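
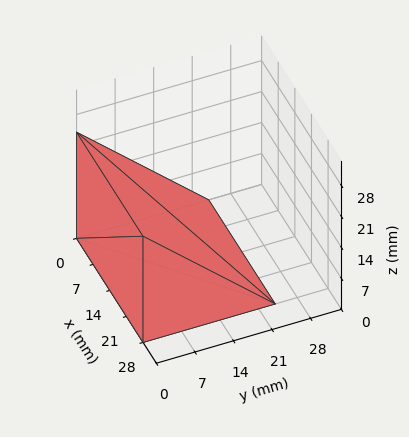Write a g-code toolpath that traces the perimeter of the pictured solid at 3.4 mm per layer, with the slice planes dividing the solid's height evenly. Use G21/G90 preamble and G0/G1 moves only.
Reading the render: the shape is a wedge (ramp): 28 × 24 mm base, rising to 24 mm along the y=0 edge and sloping linearly to z=0 at y=24 (dimensions read to the nearest mm from the axis ticks). For the g-code, the solid's height is divided into equal slices at the stated Δz and each level perimeter traced with G1 moves after a G0 lift.

; perimeter-only toolpath
G21 ; units = mm
G90 ; absolute positioning
G28 ; home
; layer 1
G0 Z3.4
G0 X0.0 Y0.0
G1 X28.0 Y0.0
G1 X28.0 Y20.6
G1 X0.0 Y20.6
G1 X0.0 Y0.0
; layer 2
G0 Z6.9
G0 X0.0 Y0.0
G1 X28.0 Y0.0
G1 X28.0 Y17.1
G1 X0.0 Y17.1
G1 X0.0 Y0.0
; layer 3
G0 Z10.3
G0 X0.0 Y0.0
G1 X28.0 Y0.0
G1 X28.0 Y13.7
G1 X0.0 Y13.7
G1 X0.0 Y0.0
; layer 4
G0 Z13.7
G0 X0.0 Y0.0
G1 X28.0 Y0.0
G1 X28.0 Y10.3
G1 X0.0 Y10.3
G1 X0.0 Y0.0
; layer 5
G0 Z17.1
G0 X0.0 Y0.0
G1 X28.0 Y0.0
G1 X28.0 Y6.9
G1 X0.0 Y6.9
G1 X0.0 Y0.0
; layer 6
G0 Z20.6
G0 X0.0 Y0.0
G1 X28.0 Y0.0
G1 X28.0 Y3.4
G1 X0.0 Y3.4
G1 X0.0 Y0.0
M2 ; end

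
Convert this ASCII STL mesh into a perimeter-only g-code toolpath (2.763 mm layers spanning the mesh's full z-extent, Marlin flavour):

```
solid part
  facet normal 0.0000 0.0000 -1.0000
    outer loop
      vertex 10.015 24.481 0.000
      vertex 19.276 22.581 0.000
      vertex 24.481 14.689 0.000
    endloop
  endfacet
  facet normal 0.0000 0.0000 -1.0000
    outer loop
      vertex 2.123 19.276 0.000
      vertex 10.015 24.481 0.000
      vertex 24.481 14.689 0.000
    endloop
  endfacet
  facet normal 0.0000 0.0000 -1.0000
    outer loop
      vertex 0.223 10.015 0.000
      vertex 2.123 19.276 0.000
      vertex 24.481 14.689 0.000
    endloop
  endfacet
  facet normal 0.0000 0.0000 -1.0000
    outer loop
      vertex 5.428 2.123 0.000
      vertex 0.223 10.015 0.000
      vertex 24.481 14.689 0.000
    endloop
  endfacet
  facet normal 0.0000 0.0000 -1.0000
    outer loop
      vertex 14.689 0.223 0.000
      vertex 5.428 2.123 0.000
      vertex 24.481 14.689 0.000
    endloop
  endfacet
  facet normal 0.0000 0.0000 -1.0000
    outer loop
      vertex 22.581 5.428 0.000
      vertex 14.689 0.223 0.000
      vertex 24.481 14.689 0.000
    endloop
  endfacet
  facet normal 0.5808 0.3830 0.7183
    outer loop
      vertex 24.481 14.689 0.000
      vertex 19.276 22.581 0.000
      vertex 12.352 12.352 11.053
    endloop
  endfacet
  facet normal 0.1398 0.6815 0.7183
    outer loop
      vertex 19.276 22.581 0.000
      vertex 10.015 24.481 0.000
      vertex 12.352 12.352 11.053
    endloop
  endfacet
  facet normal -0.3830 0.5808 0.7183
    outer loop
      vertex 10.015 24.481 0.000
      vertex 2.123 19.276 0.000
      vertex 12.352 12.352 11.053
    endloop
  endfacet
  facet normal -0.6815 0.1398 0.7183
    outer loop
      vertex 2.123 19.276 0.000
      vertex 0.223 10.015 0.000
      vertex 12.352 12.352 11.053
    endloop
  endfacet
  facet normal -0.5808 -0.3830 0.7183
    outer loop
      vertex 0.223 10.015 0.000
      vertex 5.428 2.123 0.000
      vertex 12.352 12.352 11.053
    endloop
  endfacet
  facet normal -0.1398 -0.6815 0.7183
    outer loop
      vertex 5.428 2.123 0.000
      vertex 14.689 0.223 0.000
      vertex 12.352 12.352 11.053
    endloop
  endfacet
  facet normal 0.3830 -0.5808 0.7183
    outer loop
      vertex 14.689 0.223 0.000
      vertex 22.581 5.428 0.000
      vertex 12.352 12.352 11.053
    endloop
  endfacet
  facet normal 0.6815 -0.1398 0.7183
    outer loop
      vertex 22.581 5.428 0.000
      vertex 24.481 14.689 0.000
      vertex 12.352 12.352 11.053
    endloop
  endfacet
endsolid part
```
; perimeter-only toolpath
G21 ; units = mm
G90 ; absolute positioning
G28 ; home
; layer 1
G0 Z2.763
G0 X21.449 Y14.105
G1 X17.545 Y20.024
G1 X10.599 Y21.449
G1 X4.680 Y17.545
G1 X3.255 Y10.599
G1 X7.159 Y4.680
G1 X14.105 Y3.255
G1 X20.024 Y7.159
G1 X21.449 Y14.105
; layer 2
G0 Z5.527
G0 X18.416 Y13.521
G1 X15.814 Y17.466
G1 X11.184 Y18.416
G1 X7.238 Y15.814
G1 X6.288 Y11.184
G1 X8.890 Y7.238
G1 X13.521 Y6.288
G1 X17.466 Y8.890
G1 X18.416 Y13.521
; layer 3
G0 Z8.290
G0 X15.384 Y12.936
G1 X14.083 Y14.909
G1 X11.768 Y15.384
G1 X9.795 Y14.083
G1 X9.320 Y11.768
G1 X10.621 Y9.795
G1 X12.936 Y9.320
G1 X14.909 Y10.621
G1 X15.384 Y12.936
M2 ; end

The solid is a regular 8-sided pyramid, base circumscribed radius ≈ 12.4 mm, apex at z ≈ 11.1 mm. Slicing at Δz = 2.763 mm — 4 equal slices spanning the solid's height, so layer i sits at z = i·h/4 — gives 3 non-empty perimeters. Each is a 8-segment closed polygon; G0 lifts to the layer z and rapids to the start vertex, then G1 traces the edges. The cross-section shrinks linearly with z (the slice at the apex is degenerate and omitted).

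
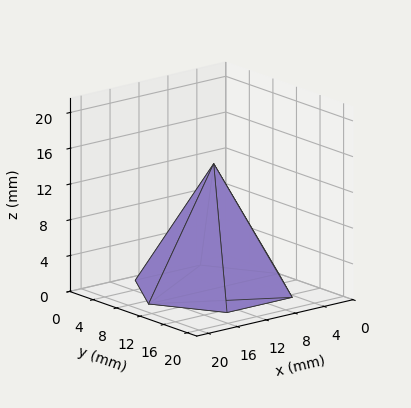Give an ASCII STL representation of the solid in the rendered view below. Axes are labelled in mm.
Reading the render: the shape is a regular 6-sided pyramid, base circumscribed radius ≈ 9 mm, apex at z ≈ 14 mm (dimensions read to the nearest mm from the axis ticks). For the STL, each face is triangulated and given an outward normal.

solid part
  facet normal 0.0000 0.0000 -1.0000
    outer loop
      vertex 4.50 16.79 0.00
      vertex 13.50 16.79 0.00
      vertex 18.00 9.00 0.00
    endloop
  endfacet
  facet normal 0.0000 0.0000 -1.0000
    outer loop
      vertex 0.00 9.00 0.00
      vertex 4.50 16.79 0.00
      vertex 18.00 9.00 0.00
    endloop
  endfacet
  facet normal 0.0000 0.0000 -1.0000
    outer loop
      vertex 4.50 1.21 0.00
      vertex 0.00 9.00 0.00
      vertex 18.00 9.00 0.00
    endloop
  endfacet
  facet normal 0.0000 0.0000 -1.0000
    outer loop
      vertex 13.50 1.21 0.00
      vertex 4.50 1.21 0.00
      vertex 18.00 9.00 0.00
    endloop
  endfacet
  facet normal 0.7566 0.4371 0.4864
    outer loop
      vertex 18.00 9.00 0.00
      vertex 13.50 16.79 0.00
      vertex 9.00 9.00 14.00
    endloop
  endfacet
  facet normal 0.0000 0.8738 0.4862
    outer loop
      vertex 13.50 16.79 0.00
      vertex 4.50 16.79 0.00
      vertex 9.00 9.00 14.00
    endloop
  endfacet
  facet normal -0.7566 0.4371 0.4864
    outer loop
      vertex 4.50 16.79 0.00
      vertex 0.00 9.00 0.00
      vertex 9.00 9.00 14.00
    endloop
  endfacet
  facet normal -0.7566 -0.4371 0.4864
    outer loop
      vertex 0.00 9.00 0.00
      vertex 4.50 1.21 0.00
      vertex 9.00 9.00 14.00
    endloop
  endfacet
  facet normal 0.0000 -0.8738 0.4862
    outer loop
      vertex 4.50 1.21 0.00
      vertex 13.50 1.21 0.00
      vertex 9.00 9.00 14.00
    endloop
  endfacet
  facet normal 0.7566 -0.4371 0.4864
    outer loop
      vertex 13.50 1.21 0.00
      vertex 18.00 9.00 0.00
      vertex 9.00 9.00 14.00
    endloop
  endfacet
endsolid part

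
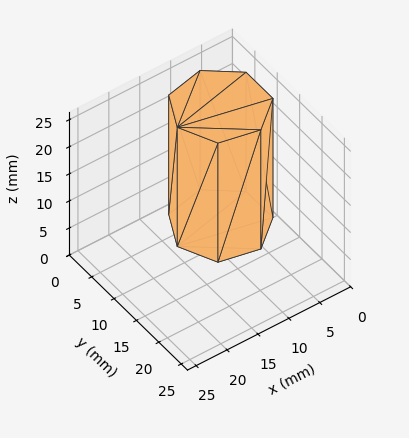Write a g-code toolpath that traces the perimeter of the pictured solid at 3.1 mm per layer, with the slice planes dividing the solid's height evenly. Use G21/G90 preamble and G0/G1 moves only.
Reading the render: the shape is a regular 7-sided prism (a cylinder approximated with 7 flat sides), circumscribed radius ≈ 7 mm, height ≈ 22 mm (dimensions read to the nearest mm from the axis ticks). For the g-code, the solid's height is divided into equal slices at the stated Δz and each level perimeter traced with G1 moves after a G0 lift.

; perimeter-only toolpath
G21 ; units = mm
G90 ; absolute positioning
G28 ; home
; layer 1
G0 Z3.1
G0 X14.0 Y7.0
G1 X11.4 Y12.5
G1 X5.4 Y13.8
G1 X0.7 Y10.0
G1 X0.7 Y4.0
G1 X5.4 Y0.2
G1 X11.4 Y1.5
G1 X14.0 Y7.0
; layer 2
G0 Z6.3
G0 X14.0 Y7.0
G1 X11.4 Y12.5
G1 X5.4 Y13.8
G1 X0.7 Y10.0
G1 X0.7 Y4.0
G1 X5.4 Y0.2
G1 X11.4 Y1.5
G1 X14.0 Y7.0
; layer 3
G0 Z9.4
G0 X14.0 Y7.0
G1 X11.4 Y12.5
G1 X5.4 Y13.8
G1 X0.7 Y10.0
G1 X0.7 Y4.0
G1 X5.4 Y0.2
G1 X11.4 Y1.5
G1 X14.0 Y7.0
; layer 4
G0 Z12.6
G0 X14.0 Y7.0
G1 X11.4 Y12.5
G1 X5.4 Y13.8
G1 X0.7 Y10.0
G1 X0.7 Y4.0
G1 X5.4 Y0.2
G1 X11.4 Y1.5
G1 X14.0 Y7.0
; layer 5
G0 Z15.7
G0 X14.0 Y7.0
G1 X11.4 Y12.5
G1 X5.4 Y13.8
G1 X0.7 Y10.0
G1 X0.7 Y4.0
G1 X5.4 Y0.2
G1 X11.4 Y1.5
G1 X14.0 Y7.0
; layer 6
G0 Z18.9
G0 X14.0 Y7.0
G1 X11.4 Y12.5
G1 X5.4 Y13.8
G1 X0.7 Y10.0
G1 X0.7 Y4.0
G1 X5.4 Y0.2
G1 X11.4 Y1.5
G1 X14.0 Y7.0
; layer 7
G0 Z22.0
G0 X14.0 Y7.0
G1 X11.4 Y12.5
G1 X5.4 Y13.8
G1 X0.7 Y10.0
G1 X0.7 Y4.0
G1 X5.4 Y0.2
G1 X11.4 Y1.5
G1 X14.0 Y7.0
M2 ; end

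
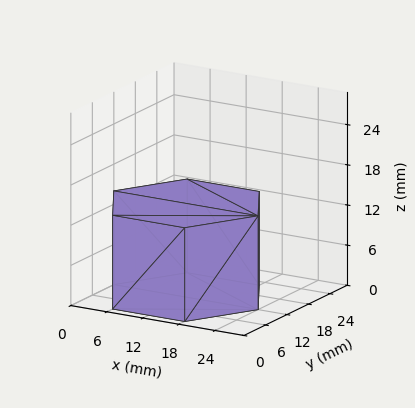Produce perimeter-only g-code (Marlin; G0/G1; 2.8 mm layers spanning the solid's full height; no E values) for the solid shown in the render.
Reading the render: the shape is a regular 6-sided prism (a cylinder approximated with 6 flat sides), circumscribed radius ≈ 12 mm, height ≈ 14 mm (dimensions read to the nearest mm from the axis ticks). For the g-code, the solid's height is divided into equal slices at the stated Δz and each level perimeter traced with G1 moves after a G0 lift.

; perimeter-only toolpath
G21 ; units = mm
G90 ; absolute positioning
G28 ; home
; layer 1
G0 Z2.8
G0 X24.0 Y12.0
G1 X18.0 Y22.4
G1 X6.0 Y22.4
G1 X0.0 Y12.0
G1 X6.0 Y1.6
G1 X18.0 Y1.6
G1 X24.0 Y12.0
; layer 2
G0 Z5.6
G0 X24.0 Y12.0
G1 X18.0 Y22.4
G1 X6.0 Y22.4
G1 X0.0 Y12.0
G1 X6.0 Y1.6
G1 X18.0 Y1.6
G1 X24.0 Y12.0
; layer 3
G0 Z8.4
G0 X24.0 Y12.0
G1 X18.0 Y22.4
G1 X6.0 Y22.4
G1 X0.0 Y12.0
G1 X6.0 Y1.6
G1 X18.0 Y1.6
G1 X24.0 Y12.0
; layer 4
G0 Z11.2
G0 X24.0 Y12.0
G1 X18.0 Y22.4
G1 X6.0 Y22.4
G1 X0.0 Y12.0
G1 X6.0 Y1.6
G1 X18.0 Y1.6
G1 X24.0 Y12.0
; layer 5
G0 Z14.0
G0 X24.0 Y12.0
G1 X18.0 Y22.4
G1 X6.0 Y22.4
G1 X0.0 Y12.0
G1 X6.0 Y1.6
G1 X18.0 Y1.6
G1 X24.0 Y12.0
M2 ; end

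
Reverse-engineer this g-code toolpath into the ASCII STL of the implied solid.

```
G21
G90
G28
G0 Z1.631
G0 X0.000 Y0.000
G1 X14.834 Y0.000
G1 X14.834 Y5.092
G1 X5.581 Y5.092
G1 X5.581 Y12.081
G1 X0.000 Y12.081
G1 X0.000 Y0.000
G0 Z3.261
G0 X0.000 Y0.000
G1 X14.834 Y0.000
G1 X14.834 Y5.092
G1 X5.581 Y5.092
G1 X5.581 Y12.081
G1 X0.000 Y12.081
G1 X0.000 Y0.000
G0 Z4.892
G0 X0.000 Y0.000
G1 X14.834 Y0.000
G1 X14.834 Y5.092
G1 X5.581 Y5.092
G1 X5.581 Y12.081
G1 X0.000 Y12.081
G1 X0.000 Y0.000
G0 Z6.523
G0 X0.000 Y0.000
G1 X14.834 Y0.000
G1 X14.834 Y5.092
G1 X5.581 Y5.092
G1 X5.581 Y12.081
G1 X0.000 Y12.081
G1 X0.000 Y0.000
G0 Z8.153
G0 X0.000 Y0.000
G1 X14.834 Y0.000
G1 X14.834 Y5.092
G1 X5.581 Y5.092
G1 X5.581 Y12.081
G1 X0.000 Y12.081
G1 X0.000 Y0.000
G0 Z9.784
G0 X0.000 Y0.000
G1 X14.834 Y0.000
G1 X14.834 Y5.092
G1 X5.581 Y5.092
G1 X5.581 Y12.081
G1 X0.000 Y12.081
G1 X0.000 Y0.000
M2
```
solid part
  facet normal 0.0000 0.0000 -1.0000
    outer loop
      vertex 14.834 5.092 0.000
      vertex 14.834 0.000 0.000
      vertex 0.000 0.000 0.000
    endloop
  endfacet
  facet normal 0.0000 0.0000 -1.0000
    outer loop
      vertex 5.581 5.092 0.000
      vertex 14.834 5.092 0.000
      vertex 0.000 0.000 0.000
    endloop
  endfacet
  facet normal 0.0000 0.0000 -1.0000
    outer loop
      vertex 5.581 12.081 0.000
      vertex 5.581 5.092 0.000
      vertex 0.000 0.000 0.000
    endloop
  endfacet
  facet normal 0.0000 0.0000 -1.0000
    outer loop
      vertex 0.000 12.081 0.000
      vertex 5.581 12.081 0.000
      vertex 0.000 0.000 0.000
    endloop
  endfacet
  facet normal 0.0000 0.0000 1.0000
    outer loop
      vertex 0.000 0.000 9.784
      vertex 14.834 0.000 9.784
      vertex 14.834 5.092 9.784
    endloop
  endfacet
  facet normal 0.0000 0.0000 1.0000
    outer loop
      vertex 0.000 0.000 9.784
      vertex 14.834 5.092 9.784
      vertex 5.581 5.092 9.784
    endloop
  endfacet
  facet normal 0.0000 0.0000 1.0000
    outer loop
      vertex 0.000 0.000 9.784
      vertex 5.581 5.092 9.784
      vertex 5.581 12.081 9.784
    endloop
  endfacet
  facet normal 0.0000 0.0000 1.0000
    outer loop
      vertex 0.000 0.000 9.784
      vertex 5.581 12.081 9.784
      vertex 0.000 12.081 9.784
    endloop
  endfacet
  facet normal 0.0000 -1.0000 0.0000
    outer loop
      vertex 0.000 0.000 0.000
      vertex 14.834 0.000 0.000
      vertex 14.834 0.000 9.784
    endloop
  endfacet
  facet normal 0.0000 -1.0000 0.0000
    outer loop
      vertex 0.000 0.000 0.000
      vertex 14.834 0.000 9.784
      vertex 0.000 0.000 9.784
    endloop
  endfacet
  facet normal 1.0000 0.0000 0.0000
    outer loop
      vertex 14.834 0.000 0.000
      vertex 14.834 5.092 0.000
      vertex 14.834 5.092 9.784
    endloop
  endfacet
  facet normal 1.0000 0.0000 0.0000
    outer loop
      vertex 14.834 0.000 0.000
      vertex 14.834 5.092 9.784
      vertex 14.834 0.000 9.784
    endloop
  endfacet
  facet normal 0.0000 1.0000 0.0000
    outer loop
      vertex 14.834 5.092 0.000
      vertex 5.581 5.092 0.000
      vertex 5.581 5.092 9.784
    endloop
  endfacet
  facet normal 0.0000 1.0000 0.0000
    outer loop
      vertex 14.834 5.092 0.000
      vertex 5.581 5.092 9.784
      vertex 14.834 5.092 9.784
    endloop
  endfacet
  facet normal 1.0000 0.0000 0.0000
    outer loop
      vertex 5.581 5.092 0.000
      vertex 5.581 12.081 0.000
      vertex 5.581 12.081 9.784
    endloop
  endfacet
  facet normal 1.0000 0.0000 0.0000
    outer loop
      vertex 5.581 5.092 0.000
      vertex 5.581 12.081 9.784
      vertex 5.581 5.092 9.784
    endloop
  endfacet
  facet normal 0.0000 1.0000 0.0000
    outer loop
      vertex 5.581 12.081 0.000
      vertex 0.000 12.081 0.000
      vertex 0.000 12.081 9.784
    endloop
  endfacet
  facet normal 0.0000 1.0000 0.0000
    outer loop
      vertex 5.581 12.081 0.000
      vertex 0.000 12.081 9.784
      vertex 5.581 12.081 9.784
    endloop
  endfacet
  facet normal -1.0000 0.0000 0.0000
    outer loop
      vertex 0.000 12.081 0.000
      vertex 0.000 0.000 0.000
      vertex 0.000 0.000 9.784
    endloop
  endfacet
  facet normal -1.0000 0.0000 0.0000
    outer loop
      vertex 0.000 12.081 0.000
      vertex 0.000 0.000 9.784
      vertex 0.000 12.081 9.784
    endloop
  endfacet
endsolid part

The G0 Z moves step by Δz≈1.631 mm. Every layer's G1 loop is the same polygon, so the solid is a straight extrusion of it from z=0 to z≈9.78. Closing with flat bottom and top caps and triangulating gives 20 facets — an L-shaped prism: outer 14.8 × 12.1 mm, arm thicknesses ≈ 5.09 mm (horizontal) and 5.58 mm (vertical), extruded 9.78 mm in z.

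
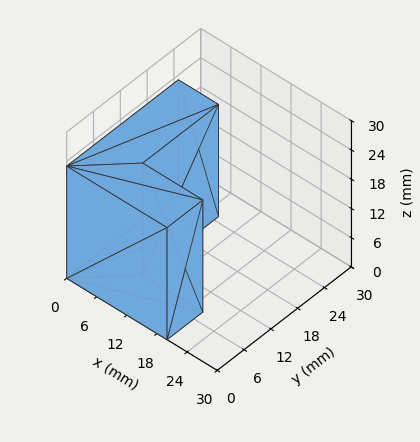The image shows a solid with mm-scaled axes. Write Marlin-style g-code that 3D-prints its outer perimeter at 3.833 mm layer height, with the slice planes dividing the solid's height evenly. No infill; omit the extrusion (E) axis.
Reading the render: the shape is an L-shaped prism: outer 20 × 25 mm, arm thicknesses ≈ 8 mm (horizontal) and 8 mm (vertical), extruded 23 mm in z (dimensions read to the nearest mm from the axis ticks). For the g-code, the solid's height is divided into equal slices at the stated Δz and each level perimeter traced with G1 moves after a G0 lift.

; perimeter-only toolpath
G21 ; units = mm
G90 ; absolute positioning
G28 ; home
; layer 1
G0 Z3.833
G0 X0.000 Y0.000
G1 X20.000 Y0.000
G1 X20.000 Y8.000
G1 X8.000 Y8.000
G1 X8.000 Y25.000
G1 X0.000 Y25.000
G1 X0.000 Y0.000
; layer 2
G0 Z7.667
G0 X0.000 Y0.000
G1 X20.000 Y0.000
G1 X20.000 Y8.000
G1 X8.000 Y8.000
G1 X8.000 Y25.000
G1 X0.000 Y25.000
G1 X0.000 Y0.000
; layer 3
G0 Z11.500
G0 X0.000 Y0.000
G1 X20.000 Y0.000
G1 X20.000 Y8.000
G1 X8.000 Y8.000
G1 X8.000 Y25.000
G1 X0.000 Y25.000
G1 X0.000 Y0.000
; layer 4
G0 Z15.333
G0 X0.000 Y0.000
G1 X20.000 Y0.000
G1 X20.000 Y8.000
G1 X8.000 Y8.000
G1 X8.000 Y25.000
G1 X0.000 Y25.000
G1 X0.000 Y0.000
; layer 5
G0 Z19.167
G0 X0.000 Y0.000
G1 X20.000 Y0.000
G1 X20.000 Y8.000
G1 X8.000 Y8.000
G1 X8.000 Y25.000
G1 X0.000 Y25.000
G1 X0.000 Y0.000
; layer 6
G0 Z23.000
G0 X0.000 Y0.000
G1 X20.000 Y0.000
G1 X20.000 Y8.000
G1 X8.000 Y8.000
G1 X8.000 Y25.000
G1 X0.000 Y25.000
G1 X0.000 Y0.000
M2 ; end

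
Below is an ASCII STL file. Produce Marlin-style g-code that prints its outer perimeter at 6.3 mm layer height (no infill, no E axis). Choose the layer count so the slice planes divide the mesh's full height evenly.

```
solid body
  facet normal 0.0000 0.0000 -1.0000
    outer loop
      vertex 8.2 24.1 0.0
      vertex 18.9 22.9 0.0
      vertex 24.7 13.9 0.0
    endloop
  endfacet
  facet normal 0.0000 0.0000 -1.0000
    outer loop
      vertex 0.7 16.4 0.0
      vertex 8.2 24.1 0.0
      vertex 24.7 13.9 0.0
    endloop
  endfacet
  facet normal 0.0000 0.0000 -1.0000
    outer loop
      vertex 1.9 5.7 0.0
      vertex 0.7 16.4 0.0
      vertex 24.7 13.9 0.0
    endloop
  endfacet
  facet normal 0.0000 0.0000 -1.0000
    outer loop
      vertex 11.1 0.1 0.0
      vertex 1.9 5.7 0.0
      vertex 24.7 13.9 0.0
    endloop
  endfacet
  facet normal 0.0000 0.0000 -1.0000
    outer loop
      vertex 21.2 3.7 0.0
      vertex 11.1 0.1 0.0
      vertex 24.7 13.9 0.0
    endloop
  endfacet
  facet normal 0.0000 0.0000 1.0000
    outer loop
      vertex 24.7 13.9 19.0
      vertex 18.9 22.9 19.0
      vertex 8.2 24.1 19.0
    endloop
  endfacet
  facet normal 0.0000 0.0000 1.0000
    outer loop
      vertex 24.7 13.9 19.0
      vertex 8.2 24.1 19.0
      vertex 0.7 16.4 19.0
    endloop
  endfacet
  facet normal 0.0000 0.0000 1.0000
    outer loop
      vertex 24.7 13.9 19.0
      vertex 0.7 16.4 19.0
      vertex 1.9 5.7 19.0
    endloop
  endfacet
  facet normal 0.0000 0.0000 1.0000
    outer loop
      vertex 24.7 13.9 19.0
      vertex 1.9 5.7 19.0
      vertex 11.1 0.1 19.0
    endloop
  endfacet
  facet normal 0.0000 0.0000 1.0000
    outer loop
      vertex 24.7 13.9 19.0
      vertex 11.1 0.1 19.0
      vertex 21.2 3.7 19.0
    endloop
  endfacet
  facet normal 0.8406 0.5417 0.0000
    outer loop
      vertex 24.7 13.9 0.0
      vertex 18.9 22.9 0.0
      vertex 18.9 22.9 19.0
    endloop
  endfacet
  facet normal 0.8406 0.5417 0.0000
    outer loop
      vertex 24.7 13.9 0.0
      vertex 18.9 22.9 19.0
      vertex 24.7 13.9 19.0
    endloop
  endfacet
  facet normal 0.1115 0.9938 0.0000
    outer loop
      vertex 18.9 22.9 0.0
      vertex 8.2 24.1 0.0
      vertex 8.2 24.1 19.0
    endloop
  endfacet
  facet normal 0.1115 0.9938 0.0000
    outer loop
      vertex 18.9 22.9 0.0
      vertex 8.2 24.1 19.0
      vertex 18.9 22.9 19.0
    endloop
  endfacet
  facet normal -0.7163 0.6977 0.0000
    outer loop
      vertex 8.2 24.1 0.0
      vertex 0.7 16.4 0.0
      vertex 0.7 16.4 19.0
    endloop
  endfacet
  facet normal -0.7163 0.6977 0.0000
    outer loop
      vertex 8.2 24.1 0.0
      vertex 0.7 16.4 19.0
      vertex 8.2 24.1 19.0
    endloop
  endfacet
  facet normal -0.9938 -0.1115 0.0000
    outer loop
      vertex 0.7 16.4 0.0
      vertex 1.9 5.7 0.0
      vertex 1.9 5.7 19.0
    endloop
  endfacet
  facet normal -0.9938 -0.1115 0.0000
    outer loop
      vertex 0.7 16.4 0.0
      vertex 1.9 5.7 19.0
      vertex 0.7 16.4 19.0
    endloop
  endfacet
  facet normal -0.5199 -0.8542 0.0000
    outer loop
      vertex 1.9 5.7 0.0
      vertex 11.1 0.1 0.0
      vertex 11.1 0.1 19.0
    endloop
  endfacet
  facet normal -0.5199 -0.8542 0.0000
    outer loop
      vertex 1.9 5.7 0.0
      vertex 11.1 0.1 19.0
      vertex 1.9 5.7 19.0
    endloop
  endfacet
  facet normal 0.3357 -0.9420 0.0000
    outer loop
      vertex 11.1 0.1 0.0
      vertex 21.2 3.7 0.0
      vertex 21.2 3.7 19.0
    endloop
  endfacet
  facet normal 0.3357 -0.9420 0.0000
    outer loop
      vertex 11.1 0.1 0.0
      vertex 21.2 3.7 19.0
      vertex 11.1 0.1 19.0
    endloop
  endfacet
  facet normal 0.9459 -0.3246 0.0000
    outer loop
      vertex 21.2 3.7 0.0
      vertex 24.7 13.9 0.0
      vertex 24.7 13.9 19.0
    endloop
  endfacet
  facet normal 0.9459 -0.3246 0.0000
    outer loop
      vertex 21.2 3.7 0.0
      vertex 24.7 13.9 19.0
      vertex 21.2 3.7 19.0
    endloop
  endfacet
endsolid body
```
; perimeter-only toolpath
G21 ; units = mm
G90 ; absolute positioning
G28 ; home
; layer 1
G0 Z6.3
G0 X24.7 Y13.9
G1 X18.9 Y22.9
G1 X8.2 Y24.1
G1 X0.7 Y16.4
G1 X1.9 Y5.7
G1 X11.1 Y0.1
G1 X21.2 Y3.7
G1 X24.7 Y13.9
; layer 2
G0 Z12.7
G0 X24.7 Y13.9
G1 X18.9 Y22.9
G1 X8.2 Y24.1
G1 X0.7 Y16.4
G1 X1.9 Y5.7
G1 X11.1 Y0.1
G1 X21.2 Y3.7
G1 X24.7 Y13.9
; layer 3
G0 Z19.0
G0 X24.7 Y13.9
G1 X18.9 Y22.9
G1 X8.2 Y24.1
G1 X0.7 Y16.4
G1 X1.9 Y5.7
G1 X11.1 Y0.1
G1 X21.2 Y3.7
G1 X24.7 Y13.9
M2 ; end

The solid is a regular 7-sided prism (a cylinder approximated with 7 flat sides), circumscribed radius ≈ 12.4 mm, height ≈ 19 mm. Slicing at Δz = 6.3 mm — 3 equal slices spanning the solid's height, so layer i sits at z = i·h/3 — gives 3 non-empty perimeters. Each is a 7-segment closed polygon; G0 lifts to the layer z and rapids to the start vertex, then G1 traces the edges.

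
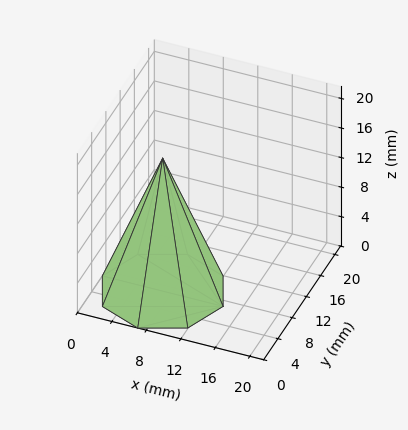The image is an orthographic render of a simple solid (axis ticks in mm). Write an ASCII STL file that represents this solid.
Reading the render: the shape is a regular 8-sided pyramid, base circumscribed radius ≈ 7 mm, apex at z ≈ 18 mm (dimensions read to the nearest mm from the axis ticks). For the STL, each face is triangulated and given an outward normal.

solid part
  facet normal 0.0000 0.0000 -1.0000
    outer loop
      vertex 7.00 14.00 0.00
      vertex 11.95 11.95 0.00
      vertex 14.00 7.00 0.00
    endloop
  endfacet
  facet normal 0.0000 0.0000 -1.0000
    outer loop
      vertex 2.05 11.95 0.00
      vertex 7.00 14.00 0.00
      vertex 14.00 7.00 0.00
    endloop
  endfacet
  facet normal 0.0000 0.0000 -1.0000
    outer loop
      vertex 0.00 7.00 0.00
      vertex 2.05 11.95 0.00
      vertex 14.00 7.00 0.00
    endloop
  endfacet
  facet normal 0.0000 0.0000 -1.0000
    outer loop
      vertex 2.05 2.05 0.00
      vertex 0.00 7.00 0.00
      vertex 14.00 7.00 0.00
    endloop
  endfacet
  facet normal 0.0000 0.0000 -1.0000
    outer loop
      vertex 7.00 0.00 0.00
      vertex 2.05 2.05 0.00
      vertex 14.00 7.00 0.00
    endloop
  endfacet
  facet normal 0.0000 0.0000 -1.0000
    outer loop
      vertex 11.95 2.05 0.00
      vertex 7.00 0.00 0.00
      vertex 14.00 7.00 0.00
    endloop
  endfacet
  facet normal 0.8695 0.3601 0.3381
    outer loop
      vertex 14.00 7.00 0.00
      vertex 11.95 11.95 0.00
      vertex 7.00 7.00 18.00
    endloop
  endfacet
  facet normal 0.3601 0.8695 0.3381
    outer loop
      vertex 11.95 11.95 0.00
      vertex 7.00 14.00 0.00
      vertex 7.00 7.00 18.00
    endloop
  endfacet
  facet normal -0.3601 0.8695 0.3381
    outer loop
      vertex 7.00 14.00 0.00
      vertex 2.05 11.95 0.00
      vertex 7.00 7.00 18.00
    endloop
  endfacet
  facet normal -0.8695 0.3601 0.3381
    outer loop
      vertex 2.05 11.95 0.00
      vertex 0.00 7.00 0.00
      vertex 7.00 7.00 18.00
    endloop
  endfacet
  facet normal -0.8695 -0.3601 0.3381
    outer loop
      vertex 0.00 7.00 0.00
      vertex 2.05 2.05 0.00
      vertex 7.00 7.00 18.00
    endloop
  endfacet
  facet normal -0.3601 -0.8695 0.3381
    outer loop
      vertex 2.05 2.05 0.00
      vertex 7.00 0.00 0.00
      vertex 7.00 7.00 18.00
    endloop
  endfacet
  facet normal 0.3601 -0.8695 0.3381
    outer loop
      vertex 7.00 0.00 0.00
      vertex 11.95 2.05 0.00
      vertex 7.00 7.00 18.00
    endloop
  endfacet
  facet normal 0.8695 -0.3601 0.3381
    outer loop
      vertex 11.95 2.05 0.00
      vertex 14.00 7.00 0.00
      vertex 7.00 7.00 18.00
    endloop
  endfacet
endsolid part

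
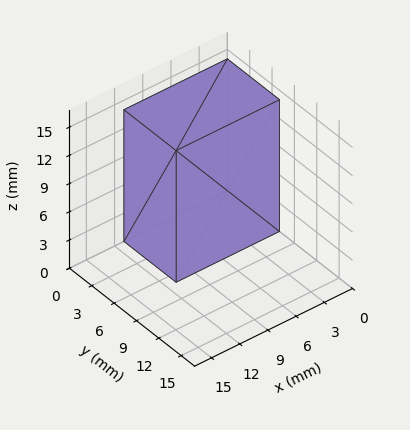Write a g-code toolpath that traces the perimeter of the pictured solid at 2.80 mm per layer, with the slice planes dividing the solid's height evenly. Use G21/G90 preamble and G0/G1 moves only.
Reading the render: the shape is a rectangular box, roughly 11 × 7 mm footprint and 14 mm tall (dimensions read to the nearest mm from the axis ticks). For the g-code, the solid's height is divided into equal slices at the stated Δz and each level perimeter traced with G1 moves after a G0 lift.

; perimeter-only toolpath
G21 ; units = mm
G90 ; absolute positioning
G28 ; home
; layer 1
G0 Z2.80
G0 X0.00 Y0.00
G1 X11.00 Y0.00
G1 X11.00 Y7.00
G1 X0.00 Y7.00
G1 X0.00 Y0.00
; layer 2
G0 Z5.60
G0 X0.00 Y0.00
G1 X11.00 Y0.00
G1 X11.00 Y7.00
G1 X0.00 Y7.00
G1 X0.00 Y0.00
; layer 3
G0 Z8.40
G0 X0.00 Y0.00
G1 X11.00 Y0.00
G1 X11.00 Y7.00
G1 X0.00 Y7.00
G1 X0.00 Y0.00
; layer 4
G0 Z11.20
G0 X0.00 Y0.00
G1 X11.00 Y0.00
G1 X11.00 Y7.00
G1 X0.00 Y7.00
G1 X0.00 Y0.00
; layer 5
G0 Z14.00
G0 X0.00 Y0.00
G1 X11.00 Y0.00
G1 X11.00 Y7.00
G1 X0.00 Y7.00
G1 X0.00 Y0.00
M2 ; end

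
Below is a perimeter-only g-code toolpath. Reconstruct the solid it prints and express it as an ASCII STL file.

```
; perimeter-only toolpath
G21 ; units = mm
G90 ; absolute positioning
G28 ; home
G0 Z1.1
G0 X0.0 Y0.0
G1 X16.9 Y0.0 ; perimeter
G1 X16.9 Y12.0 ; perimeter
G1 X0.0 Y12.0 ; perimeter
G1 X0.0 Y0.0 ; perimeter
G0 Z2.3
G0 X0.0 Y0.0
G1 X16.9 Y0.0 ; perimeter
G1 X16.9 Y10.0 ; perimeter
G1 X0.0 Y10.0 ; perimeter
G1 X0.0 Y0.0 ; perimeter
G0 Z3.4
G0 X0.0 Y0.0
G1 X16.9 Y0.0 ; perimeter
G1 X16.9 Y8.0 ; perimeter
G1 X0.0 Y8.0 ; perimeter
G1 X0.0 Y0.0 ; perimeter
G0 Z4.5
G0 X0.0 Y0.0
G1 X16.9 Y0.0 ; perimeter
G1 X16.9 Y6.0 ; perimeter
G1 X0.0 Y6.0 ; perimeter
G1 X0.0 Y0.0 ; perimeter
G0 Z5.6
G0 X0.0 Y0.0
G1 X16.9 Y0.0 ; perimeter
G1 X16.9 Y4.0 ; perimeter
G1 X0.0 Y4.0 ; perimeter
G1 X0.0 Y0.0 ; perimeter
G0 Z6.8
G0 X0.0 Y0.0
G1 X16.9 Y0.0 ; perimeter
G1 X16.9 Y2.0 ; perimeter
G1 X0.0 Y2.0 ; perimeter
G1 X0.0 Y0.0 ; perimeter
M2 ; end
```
solid part
  facet normal 0.0000 0.0000 -1.0000
    outer loop
      vertex 16.9 14.0 0.0
      vertex 16.9 0.0 0.0
      vertex 0.0 0.0 0.0
    endloop
  endfacet
  facet normal 0.0000 0.0000 -1.0000
    outer loop
      vertex 0.0 14.0 0.0
      vertex 16.9 14.0 0.0
      vertex 0.0 0.0 0.0
    endloop
  endfacet
  facet normal 0.0000 -1.0000 0.0000
    outer loop
      vertex 0.0 0.0 0.0
      vertex 16.9 0.0 0.0
      vertex 16.9 0.0 7.9
    endloop
  endfacet
  facet normal 0.0000 -1.0000 0.0000
    outer loop
      vertex 0.0 0.0 0.0
      vertex 16.9 0.0 7.9
      vertex 0.0 0.0 7.9
    endloop
  endfacet
  facet normal 0.0000 0.4914 0.8709
    outer loop
      vertex 0.0 0.0 7.9
      vertex 16.9 0.0 7.9
      vertex 16.9 14.0 0.0
    endloop
  endfacet
  facet normal 0.0000 0.4914 0.8709
    outer loop
      vertex 0.0 0.0 7.9
      vertex 16.9 14.0 0.0
      vertex 0.0 14.0 0.0
    endloop
  endfacet
  facet normal -1.0000 0.0000 0.0000
    outer loop
      vertex 0.0 0.0 7.9
      vertex 0.0 14.0 0.0
      vertex 0.0 0.0 0.0
    endloop
  endfacet
  facet normal 1.0000 0.0000 0.0000
    outer loop
      vertex 16.9 0.0 0.0
      vertex 16.9 14.0 0.0
      vertex 16.9 0.0 7.9
    endloop
  endfacet
endsolid part

The G0 Z moves step by Δz≈1.1 mm. The G1 loops shrink linearly with z, so the solid tapers from its base footprint up to z≈7.9. Closing with a flat bottom cap and the tapered top and triangulating gives 8 facets — a wedge (ramp): 16.9 × 14 mm base, rising to 7.9 mm along the y=0 edge and sloping linearly to z=0 at y=14.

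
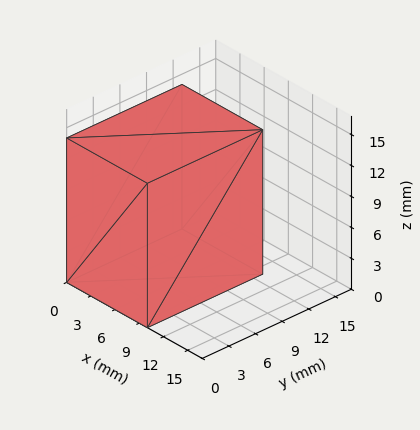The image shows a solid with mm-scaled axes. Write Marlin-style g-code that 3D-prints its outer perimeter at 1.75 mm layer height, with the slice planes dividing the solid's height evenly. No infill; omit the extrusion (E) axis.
Reading the render: the shape is a rectangular box, roughly 10 × 13 mm footprint and 14 mm tall (dimensions read to the nearest mm from the axis ticks). For the g-code, the solid's height is divided into equal slices at the stated Δz and each level perimeter traced with G1 moves after a G0 lift.

; perimeter-only toolpath
G21 ; units = mm
G90 ; absolute positioning
G28 ; home
; layer 1
G0 Z1.75
G0 X0.00 Y0.00
G1 X10.00 Y0.00
G1 X10.00 Y13.00
G1 X0.00 Y13.00
G1 X0.00 Y0.00
; layer 2
G0 Z3.50
G0 X0.00 Y0.00
G1 X10.00 Y0.00
G1 X10.00 Y13.00
G1 X0.00 Y13.00
G1 X0.00 Y0.00
; layer 3
G0 Z5.25
G0 X0.00 Y0.00
G1 X10.00 Y0.00
G1 X10.00 Y13.00
G1 X0.00 Y13.00
G1 X0.00 Y0.00
; layer 4
G0 Z7.00
G0 X0.00 Y0.00
G1 X10.00 Y0.00
G1 X10.00 Y13.00
G1 X0.00 Y13.00
G1 X0.00 Y0.00
; layer 5
G0 Z8.75
G0 X0.00 Y0.00
G1 X10.00 Y0.00
G1 X10.00 Y13.00
G1 X0.00 Y13.00
G1 X0.00 Y0.00
; layer 6
G0 Z10.50
G0 X0.00 Y0.00
G1 X10.00 Y0.00
G1 X10.00 Y13.00
G1 X0.00 Y13.00
G1 X0.00 Y0.00
; layer 7
G0 Z12.25
G0 X0.00 Y0.00
G1 X10.00 Y0.00
G1 X10.00 Y13.00
G1 X0.00 Y13.00
G1 X0.00 Y0.00
; layer 8
G0 Z14.00
G0 X0.00 Y0.00
G1 X10.00 Y0.00
G1 X10.00 Y13.00
G1 X0.00 Y13.00
G1 X0.00 Y0.00
M2 ; end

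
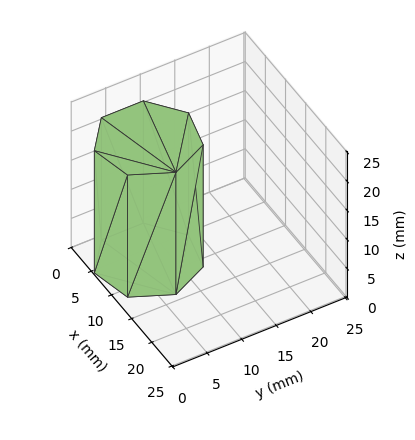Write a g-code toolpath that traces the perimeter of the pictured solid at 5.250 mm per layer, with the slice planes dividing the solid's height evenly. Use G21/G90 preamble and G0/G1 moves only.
Reading the render: the shape is a regular 7-sided prism (a cylinder approximated with 7 flat sides), circumscribed radius ≈ 7 mm, height ≈ 21 mm (dimensions read to the nearest mm from the axis ticks). For the g-code, the solid's height is divided into equal slices at the stated Δz and each level perimeter traced with G1 moves after a G0 lift.

; perimeter-only toolpath
G21 ; units = mm
G90 ; absolute positioning
G28 ; home
; layer 1
G0 Z5.250
G0 X14.000 Y7.000
G1 X11.364 Y12.473
G1 X5.442 Y13.824
G1 X0.693 Y10.037
G1 X0.693 Y3.963
G1 X5.442 Y0.176
G1 X11.364 Y1.527
G1 X14.000 Y7.000
; layer 2
G0 Z10.500
G0 X14.000 Y7.000
G1 X11.364 Y12.473
G1 X5.442 Y13.824
G1 X0.693 Y10.037
G1 X0.693 Y3.963
G1 X5.442 Y0.176
G1 X11.364 Y1.527
G1 X14.000 Y7.000
; layer 3
G0 Z15.750
G0 X14.000 Y7.000
G1 X11.364 Y12.473
G1 X5.442 Y13.824
G1 X0.693 Y10.037
G1 X0.693 Y3.963
G1 X5.442 Y0.176
G1 X11.364 Y1.527
G1 X14.000 Y7.000
; layer 4
G0 Z21.000
G0 X14.000 Y7.000
G1 X11.364 Y12.473
G1 X5.442 Y13.824
G1 X0.693 Y10.037
G1 X0.693 Y3.963
G1 X5.442 Y0.176
G1 X11.364 Y1.527
G1 X14.000 Y7.000
M2 ; end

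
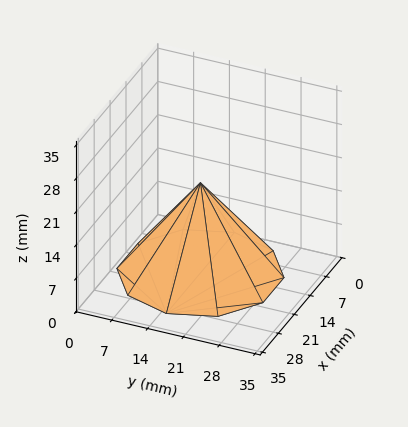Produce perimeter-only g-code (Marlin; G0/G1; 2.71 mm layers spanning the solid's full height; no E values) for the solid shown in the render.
Reading the render: the shape is a regular 10-sided pyramid, base circumscribed radius ≈ 15 mm, apex at z ≈ 19 mm (dimensions read to the nearest mm from the axis ticks). For the g-code, the solid's height is divided into equal slices at the stated Δz and each level perimeter traced with G1 moves after a G0 lift.

; perimeter-only toolpath
G21 ; units = mm
G90 ; absolute positioning
G28 ; home
; layer 1
G0 Z2.71
G0 X27.86 Y15.00
G1 X25.41 Y22.56
G1 X18.98 Y27.23
G1 X11.02 Y27.23
G1 X4.59 Y22.56
G1 X2.14 Y15.00
G1 X4.59 Y7.44
G1 X11.02 Y2.77
G1 X18.98 Y2.77
G1 X25.41 Y7.44
G1 X27.86 Y15.00
; layer 2
G0 Z5.43
G0 X25.71 Y15.00
G1 X23.67 Y21.30
G1 X18.31 Y25.19
G1 X11.69 Y25.19
G1 X6.33 Y21.30
G1 X4.29 Y15.00
G1 X6.33 Y8.70
G1 X11.69 Y4.81
G1 X18.31 Y4.81
G1 X23.67 Y8.70
G1 X25.71 Y15.00
; layer 3
G0 Z8.14
G0 X23.57 Y15.00
G1 X21.94 Y20.04
G1 X17.65 Y23.15
G1 X12.35 Y23.15
G1 X8.06 Y20.04
G1 X6.43 Y15.00
G1 X8.06 Y9.96
G1 X12.35 Y6.85
G1 X17.65 Y6.85
G1 X21.94 Y9.96
G1 X23.57 Y15.00
; layer 4
G0 Z10.86
G0 X21.43 Y15.00
G1 X20.20 Y18.78
G1 X16.99 Y21.12
G1 X13.01 Y21.12
G1 X9.80 Y18.78
G1 X8.57 Y15.00
G1 X9.80 Y11.22
G1 X13.01 Y8.88
G1 X16.99 Y8.88
G1 X20.20 Y11.22
G1 X21.43 Y15.00
; layer 5
G0 Z13.57
G0 X19.29 Y15.00
G1 X18.47 Y17.52
G1 X16.33 Y19.08
G1 X13.67 Y19.08
G1 X11.53 Y17.52
G1 X10.71 Y15.00
G1 X11.53 Y12.48
G1 X13.67 Y10.92
G1 X16.33 Y10.92
G1 X18.47 Y12.48
G1 X19.29 Y15.00
; layer 6
G0 Z16.29
G0 X17.14 Y15.00
G1 X16.73 Y16.26
G1 X15.66 Y17.04
G1 X14.34 Y17.04
G1 X13.27 Y16.26
G1 X12.86 Y15.00
G1 X13.27 Y13.74
G1 X14.34 Y12.96
G1 X15.66 Y12.96
G1 X16.73 Y13.74
G1 X17.14 Y15.00
M2 ; end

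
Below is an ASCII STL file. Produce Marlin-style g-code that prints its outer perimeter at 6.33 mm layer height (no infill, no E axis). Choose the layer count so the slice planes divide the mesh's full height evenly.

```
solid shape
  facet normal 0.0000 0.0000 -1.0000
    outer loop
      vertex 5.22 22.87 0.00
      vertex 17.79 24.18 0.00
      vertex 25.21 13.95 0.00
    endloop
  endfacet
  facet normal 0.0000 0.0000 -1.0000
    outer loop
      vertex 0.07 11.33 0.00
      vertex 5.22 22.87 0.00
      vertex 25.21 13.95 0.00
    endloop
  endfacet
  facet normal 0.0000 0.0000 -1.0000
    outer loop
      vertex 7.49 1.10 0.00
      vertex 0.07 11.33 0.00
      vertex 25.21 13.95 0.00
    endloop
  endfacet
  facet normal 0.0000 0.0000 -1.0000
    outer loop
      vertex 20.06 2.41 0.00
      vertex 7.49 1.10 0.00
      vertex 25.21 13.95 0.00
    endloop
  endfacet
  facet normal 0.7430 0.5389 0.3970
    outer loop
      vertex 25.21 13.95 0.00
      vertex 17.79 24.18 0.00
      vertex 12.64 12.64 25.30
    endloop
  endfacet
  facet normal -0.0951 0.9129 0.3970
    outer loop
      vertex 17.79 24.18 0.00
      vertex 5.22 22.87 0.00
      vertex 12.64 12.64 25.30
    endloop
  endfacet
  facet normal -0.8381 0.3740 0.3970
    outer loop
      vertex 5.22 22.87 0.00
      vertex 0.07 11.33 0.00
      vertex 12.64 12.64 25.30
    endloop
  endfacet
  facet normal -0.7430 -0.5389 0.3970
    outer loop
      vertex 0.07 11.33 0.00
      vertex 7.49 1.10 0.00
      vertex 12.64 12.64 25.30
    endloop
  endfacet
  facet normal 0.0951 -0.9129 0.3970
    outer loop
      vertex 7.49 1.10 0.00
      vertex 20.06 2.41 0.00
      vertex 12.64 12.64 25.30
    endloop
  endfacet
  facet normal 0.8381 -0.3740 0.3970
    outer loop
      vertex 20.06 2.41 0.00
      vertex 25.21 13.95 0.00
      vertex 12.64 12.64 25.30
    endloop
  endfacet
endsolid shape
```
; perimeter-only toolpath
G21 ; units = mm
G90 ; absolute positioning
G28 ; home
; layer 1
G0 Z6.33
G0 X22.07 Y13.62
G1 X16.50 Y21.29
G1 X7.08 Y20.31
G1 X3.21 Y11.66
G1 X8.78 Y3.99
G1 X18.20 Y4.97
G1 X22.07 Y13.62
; layer 2
G0 Z12.65
G0 X18.93 Y13.29
G1 X15.21 Y18.41
G1 X8.93 Y17.76
G1 X6.36 Y11.98
G1 X10.07 Y6.87
G1 X16.35 Y7.53
G1 X18.93 Y13.29
; layer 3
G0 Z18.98
G0 X15.78 Y12.97
G1 X13.93 Y15.53
G1 X10.79 Y15.20
G1 X9.50 Y12.31
G1 X11.35 Y9.76
G1 X14.50 Y10.08
G1 X15.78 Y12.97
M2 ; end

The solid is a regular 6-sided pyramid, base circumscribed radius ≈ 12.6 mm, apex at z ≈ 25.3 mm. Slicing at Δz = 6.33 mm — 4 equal slices spanning the solid's height, so layer i sits at z = i·h/4 — gives 3 non-empty perimeters. Each is a 6-segment closed polygon; G0 lifts to the layer z and rapids to the start vertex, then G1 traces the edges. The cross-section shrinks linearly with z (the slice at the apex is degenerate and omitted).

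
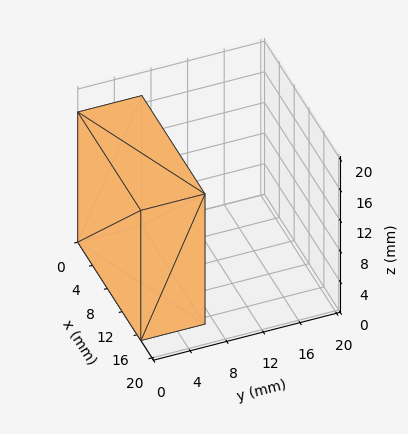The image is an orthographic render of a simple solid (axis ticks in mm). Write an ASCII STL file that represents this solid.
Reading the render: the shape is a rectangular box, roughly 17 × 7 mm footprint and 17 mm tall (dimensions read to the nearest mm from the axis ticks). For the STL, each face is triangulated and given an outward normal.

solid part
  facet normal 0.0000 0.0000 -1.0000
    outer loop
      vertex 17.00 7.00 0.00
      vertex 17.00 0.00 0.00
      vertex 0.00 0.00 0.00
    endloop
  endfacet
  facet normal 0.0000 0.0000 -1.0000
    outer loop
      vertex 0.00 7.00 0.00
      vertex 17.00 7.00 0.00
      vertex 0.00 0.00 0.00
    endloop
  endfacet
  facet normal 0.0000 0.0000 1.0000
    outer loop
      vertex 0.00 0.00 17.00
      vertex 17.00 0.00 17.00
      vertex 17.00 7.00 17.00
    endloop
  endfacet
  facet normal 0.0000 0.0000 1.0000
    outer loop
      vertex 0.00 0.00 17.00
      vertex 17.00 7.00 17.00
      vertex 0.00 7.00 17.00
    endloop
  endfacet
  facet normal 0.0000 -1.0000 0.0000
    outer loop
      vertex 0.00 0.00 0.00
      vertex 17.00 0.00 0.00
      vertex 17.00 0.00 17.00
    endloop
  endfacet
  facet normal 0.0000 -1.0000 0.0000
    outer loop
      vertex 0.00 0.00 0.00
      vertex 17.00 0.00 17.00
      vertex 0.00 0.00 17.00
    endloop
  endfacet
  facet normal 0.0000 1.0000 0.0000
    outer loop
      vertex 17.00 7.00 17.00
      vertex 17.00 7.00 0.00
      vertex 0.00 7.00 0.00
    endloop
  endfacet
  facet normal 0.0000 1.0000 0.0000
    outer loop
      vertex 0.00 7.00 17.00
      vertex 17.00 7.00 17.00
      vertex 0.00 7.00 0.00
    endloop
  endfacet
  facet normal -1.0000 0.0000 0.0000
    outer loop
      vertex 0.00 7.00 17.00
      vertex 0.00 7.00 0.00
      vertex 0.00 0.00 0.00
    endloop
  endfacet
  facet normal -1.0000 0.0000 0.0000
    outer loop
      vertex 0.00 0.00 17.00
      vertex 0.00 7.00 17.00
      vertex 0.00 0.00 0.00
    endloop
  endfacet
  facet normal 1.0000 0.0000 0.0000
    outer loop
      vertex 17.00 0.00 0.00
      vertex 17.00 7.00 0.00
      vertex 17.00 7.00 17.00
    endloop
  endfacet
  facet normal 1.0000 0.0000 0.0000
    outer loop
      vertex 17.00 0.00 0.00
      vertex 17.00 7.00 17.00
      vertex 17.00 0.00 17.00
    endloop
  endfacet
endsolid part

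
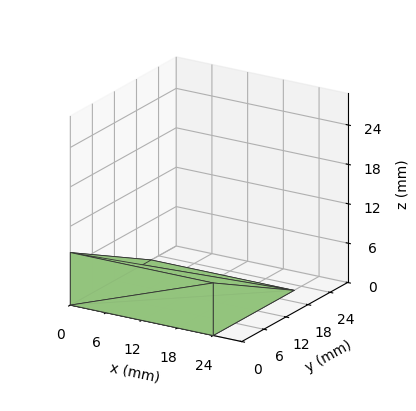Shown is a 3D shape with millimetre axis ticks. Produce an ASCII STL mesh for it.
Reading the render: the shape is a wedge (ramp): 24 × 22 mm base, rising to 8 mm along the y=0 edge and sloping linearly to z=0 at y=22 (dimensions read to the nearest mm from the axis ticks). For the STL, each face is triangulated and given an outward normal.

solid part
  facet normal 0.0000 0.0000 -1.0000
    outer loop
      vertex 24.00 22.00 0.00
      vertex 24.00 0.00 0.00
      vertex 0.00 0.00 0.00
    endloop
  endfacet
  facet normal 0.0000 0.0000 -1.0000
    outer loop
      vertex 0.00 22.00 0.00
      vertex 24.00 22.00 0.00
      vertex 0.00 0.00 0.00
    endloop
  endfacet
  facet normal 0.0000 -1.0000 0.0000
    outer loop
      vertex 0.00 0.00 0.00
      vertex 24.00 0.00 0.00
      vertex 24.00 0.00 8.00
    endloop
  endfacet
  facet normal 0.0000 -1.0000 0.0000
    outer loop
      vertex 0.00 0.00 0.00
      vertex 24.00 0.00 8.00
      vertex 0.00 0.00 8.00
    endloop
  endfacet
  facet normal 0.0000 0.3417 0.9398
    outer loop
      vertex 0.00 0.00 8.00
      vertex 24.00 0.00 8.00
      vertex 24.00 22.00 0.00
    endloop
  endfacet
  facet normal 0.0000 0.3417 0.9398
    outer loop
      vertex 0.00 0.00 8.00
      vertex 24.00 22.00 0.00
      vertex 0.00 22.00 0.00
    endloop
  endfacet
  facet normal -1.0000 0.0000 0.0000
    outer loop
      vertex 0.00 0.00 8.00
      vertex 0.00 22.00 0.00
      vertex 0.00 0.00 0.00
    endloop
  endfacet
  facet normal 1.0000 0.0000 0.0000
    outer loop
      vertex 24.00 0.00 0.00
      vertex 24.00 22.00 0.00
      vertex 24.00 0.00 8.00
    endloop
  endfacet
endsolid part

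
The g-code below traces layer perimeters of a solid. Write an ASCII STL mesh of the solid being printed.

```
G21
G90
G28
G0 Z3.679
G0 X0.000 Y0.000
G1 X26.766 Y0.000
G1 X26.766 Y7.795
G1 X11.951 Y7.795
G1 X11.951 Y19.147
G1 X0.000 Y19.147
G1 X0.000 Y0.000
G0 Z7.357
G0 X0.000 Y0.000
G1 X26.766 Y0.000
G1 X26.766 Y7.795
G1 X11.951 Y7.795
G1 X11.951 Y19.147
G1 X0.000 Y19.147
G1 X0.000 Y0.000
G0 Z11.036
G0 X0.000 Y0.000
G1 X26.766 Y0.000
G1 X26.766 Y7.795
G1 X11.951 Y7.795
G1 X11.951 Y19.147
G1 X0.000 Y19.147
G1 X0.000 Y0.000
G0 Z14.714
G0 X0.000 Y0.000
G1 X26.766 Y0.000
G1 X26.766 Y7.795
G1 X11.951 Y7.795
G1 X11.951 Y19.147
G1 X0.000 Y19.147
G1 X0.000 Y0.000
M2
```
solid part
  facet normal 0.0000 0.0000 -1.0000
    outer loop
      vertex 26.766 7.795 0.000
      vertex 26.766 0.000 0.000
      vertex 0.000 0.000 0.000
    endloop
  endfacet
  facet normal 0.0000 0.0000 -1.0000
    outer loop
      vertex 11.951 7.795 0.000
      vertex 26.766 7.795 0.000
      vertex 0.000 0.000 0.000
    endloop
  endfacet
  facet normal 0.0000 0.0000 -1.0000
    outer loop
      vertex 11.951 19.147 0.000
      vertex 11.951 7.795 0.000
      vertex 0.000 0.000 0.000
    endloop
  endfacet
  facet normal 0.0000 0.0000 -1.0000
    outer loop
      vertex 0.000 19.147 0.000
      vertex 11.951 19.147 0.000
      vertex 0.000 0.000 0.000
    endloop
  endfacet
  facet normal 0.0000 0.0000 1.0000
    outer loop
      vertex 0.000 0.000 14.714
      vertex 26.766 0.000 14.714
      vertex 26.766 7.795 14.714
    endloop
  endfacet
  facet normal 0.0000 0.0000 1.0000
    outer loop
      vertex 0.000 0.000 14.714
      vertex 26.766 7.795 14.714
      vertex 11.951 7.795 14.714
    endloop
  endfacet
  facet normal 0.0000 0.0000 1.0000
    outer loop
      vertex 0.000 0.000 14.714
      vertex 11.951 7.795 14.714
      vertex 11.951 19.147 14.714
    endloop
  endfacet
  facet normal 0.0000 0.0000 1.0000
    outer loop
      vertex 0.000 0.000 14.714
      vertex 11.951 19.147 14.714
      vertex 0.000 19.147 14.714
    endloop
  endfacet
  facet normal 0.0000 -1.0000 0.0000
    outer loop
      vertex 0.000 0.000 0.000
      vertex 26.766 0.000 0.000
      vertex 26.766 0.000 14.714
    endloop
  endfacet
  facet normal 0.0000 -1.0000 0.0000
    outer loop
      vertex 0.000 0.000 0.000
      vertex 26.766 0.000 14.714
      vertex 0.000 0.000 14.714
    endloop
  endfacet
  facet normal 1.0000 0.0000 0.0000
    outer loop
      vertex 26.766 0.000 0.000
      vertex 26.766 7.795 0.000
      vertex 26.766 7.795 14.714
    endloop
  endfacet
  facet normal 1.0000 0.0000 0.0000
    outer loop
      vertex 26.766 0.000 0.000
      vertex 26.766 7.795 14.714
      vertex 26.766 0.000 14.714
    endloop
  endfacet
  facet normal 0.0000 1.0000 0.0000
    outer loop
      vertex 26.766 7.795 0.000
      vertex 11.951 7.795 0.000
      vertex 11.951 7.795 14.714
    endloop
  endfacet
  facet normal 0.0000 1.0000 0.0000
    outer loop
      vertex 26.766 7.795 0.000
      vertex 11.951 7.795 14.714
      vertex 26.766 7.795 14.714
    endloop
  endfacet
  facet normal 1.0000 0.0000 0.0000
    outer loop
      vertex 11.951 7.795 0.000
      vertex 11.951 19.147 0.000
      vertex 11.951 19.147 14.714
    endloop
  endfacet
  facet normal 1.0000 0.0000 0.0000
    outer loop
      vertex 11.951 7.795 0.000
      vertex 11.951 19.147 14.714
      vertex 11.951 7.795 14.714
    endloop
  endfacet
  facet normal 0.0000 1.0000 0.0000
    outer loop
      vertex 11.951 19.147 0.000
      vertex 0.000 19.147 0.000
      vertex 0.000 19.147 14.714
    endloop
  endfacet
  facet normal 0.0000 1.0000 0.0000
    outer loop
      vertex 11.951 19.147 0.000
      vertex 0.000 19.147 14.714
      vertex 11.951 19.147 14.714
    endloop
  endfacet
  facet normal -1.0000 0.0000 0.0000
    outer loop
      vertex 0.000 19.147 0.000
      vertex 0.000 0.000 0.000
      vertex 0.000 0.000 14.714
    endloop
  endfacet
  facet normal -1.0000 0.0000 0.0000
    outer loop
      vertex 0.000 19.147 0.000
      vertex 0.000 0.000 14.714
      vertex 0.000 19.147 14.714
    endloop
  endfacet
endsolid part

The G0 Z moves step by Δz≈3.679 mm. Every layer's G1 loop is the same polygon, so the solid is a straight extrusion of it from z=0 to z≈14.7. Closing with flat bottom and top caps and triangulating gives 20 facets — an L-shaped prism: outer 26.8 × 19.1 mm, arm thicknesses ≈ 7.79 mm (horizontal) and 12 mm (vertical), extruded 14.7 mm in z.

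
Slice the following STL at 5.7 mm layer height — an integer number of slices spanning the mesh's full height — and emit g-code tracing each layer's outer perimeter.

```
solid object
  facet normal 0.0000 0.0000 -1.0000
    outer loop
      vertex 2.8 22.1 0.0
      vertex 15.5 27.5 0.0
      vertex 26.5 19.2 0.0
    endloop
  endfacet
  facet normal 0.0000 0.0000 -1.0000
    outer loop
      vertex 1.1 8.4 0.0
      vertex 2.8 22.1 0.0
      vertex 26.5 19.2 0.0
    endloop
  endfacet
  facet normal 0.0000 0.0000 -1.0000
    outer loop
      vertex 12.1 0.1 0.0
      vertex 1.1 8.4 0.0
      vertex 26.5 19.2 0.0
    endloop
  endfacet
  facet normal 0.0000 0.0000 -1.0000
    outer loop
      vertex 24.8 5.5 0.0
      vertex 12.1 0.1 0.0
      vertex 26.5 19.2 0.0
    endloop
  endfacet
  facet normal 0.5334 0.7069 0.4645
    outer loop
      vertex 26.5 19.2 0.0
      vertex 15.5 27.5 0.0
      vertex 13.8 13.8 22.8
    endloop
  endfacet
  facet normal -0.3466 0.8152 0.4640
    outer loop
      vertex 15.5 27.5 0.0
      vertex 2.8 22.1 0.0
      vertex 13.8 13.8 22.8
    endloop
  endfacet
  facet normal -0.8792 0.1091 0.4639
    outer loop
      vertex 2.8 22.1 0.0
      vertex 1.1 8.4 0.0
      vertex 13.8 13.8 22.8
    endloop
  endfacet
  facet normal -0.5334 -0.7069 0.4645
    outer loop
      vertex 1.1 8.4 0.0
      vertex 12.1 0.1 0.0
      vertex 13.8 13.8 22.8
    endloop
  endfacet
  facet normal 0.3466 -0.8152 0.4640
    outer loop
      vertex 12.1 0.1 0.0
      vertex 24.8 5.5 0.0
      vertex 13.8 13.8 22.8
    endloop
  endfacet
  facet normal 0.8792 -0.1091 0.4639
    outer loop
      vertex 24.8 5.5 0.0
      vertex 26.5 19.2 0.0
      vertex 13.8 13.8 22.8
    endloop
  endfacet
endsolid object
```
; perimeter-only toolpath
G21 ; units = mm
G90 ; absolute positioning
G28 ; home
; layer 1
G0 Z5.7
G0 X23.3 Y17.8
G1 X15.1 Y24.1
G1 X5.5 Y20.0
G1 X4.3 Y9.8
G1 X12.5 Y3.5
G1 X22.1 Y7.6
G1 X23.3 Y17.8
; layer 2
G0 Z11.4
G0 X20.1 Y16.5
G1 X14.7 Y20.6
G1 X8.3 Y18.0
G1 X7.5 Y11.1
G1 X12.9 Y7.0
G1 X19.3 Y9.7
G1 X20.1 Y16.5
; layer 3
G0 Z17.1
G0 X17.0 Y15.2
G1 X14.2 Y17.2
G1 X11.1 Y15.9
G1 X10.6 Y12.5
G1 X13.4 Y10.4
G1 X16.6 Y11.7
G1 X17.0 Y15.2
M2 ; end

The solid is a regular 6-sided pyramid, base circumscribed radius ≈ 13.8 mm, apex at z ≈ 22.8 mm. Slicing at Δz = 5.7 mm — 4 equal slices spanning the solid's height, so layer i sits at z = i·h/4 — gives 3 non-empty perimeters. Each is a 6-segment closed polygon; G0 lifts to the layer z and rapids to the start vertex, then G1 traces the edges. The cross-section shrinks linearly with z (the slice at the apex is degenerate and omitted).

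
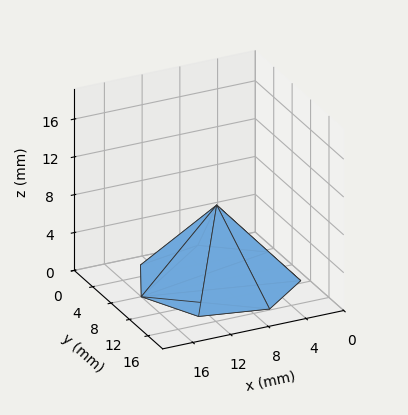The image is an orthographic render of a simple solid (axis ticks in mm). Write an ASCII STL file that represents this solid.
Reading the render: the shape is a regular 7-sided pyramid, base circumscribed radius ≈ 8 mm, apex at z ≈ 8 mm (dimensions read to the nearest mm from the axis ticks). For the STL, each face is triangulated and given an outward normal.

solid part
  facet normal 0.0000 0.0000 -1.0000
    outer loop
      vertex 6.2 15.8 0.0
      vertex 13.0 14.3 0.0
      vertex 16.0 8.0 0.0
    endloop
  endfacet
  facet normal 0.0000 0.0000 -1.0000
    outer loop
      vertex 0.8 11.5 0.0
      vertex 6.2 15.8 0.0
      vertex 16.0 8.0 0.0
    endloop
  endfacet
  facet normal 0.0000 0.0000 -1.0000
    outer loop
      vertex 0.8 4.5 0.0
      vertex 0.8 11.5 0.0
      vertex 16.0 8.0 0.0
    endloop
  endfacet
  facet normal 0.0000 0.0000 -1.0000
    outer loop
      vertex 6.2 0.2 0.0
      vertex 0.8 4.5 0.0
      vertex 16.0 8.0 0.0
    endloop
  endfacet
  facet normal 0.0000 0.0000 -1.0000
    outer loop
      vertex 13.0 1.7 0.0
      vertex 6.2 0.2 0.0
      vertex 16.0 8.0 0.0
    endloop
  endfacet
  facet normal 0.6701 0.3191 0.6701
    outer loop
      vertex 16.0 8.0 0.0
      vertex 13.0 14.3 0.0
      vertex 8.0 8.0 8.0
    endloop
  endfacet
  facet normal 0.1598 0.7245 0.6705
    outer loop
      vertex 13.0 14.3 0.0
      vertex 6.2 15.8 0.0
      vertex 8.0 8.0 8.0
    endloop
  endfacet
  facet normal -0.4624 0.5806 0.6701
    outer loop
      vertex 6.2 15.8 0.0
      vertex 0.8 11.5 0.0
      vertex 8.0 8.0 8.0
    endloop
  endfacet
  facet normal -0.7433 0.0000 0.6690
    outer loop
      vertex 0.8 11.5 0.0
      vertex 0.8 4.5 0.0
      vertex 8.0 8.0 8.0
    endloop
  endfacet
  facet normal -0.4624 -0.5806 0.6701
    outer loop
      vertex 0.8 4.5 0.0
      vertex 6.2 0.2 0.0
      vertex 8.0 8.0 8.0
    endloop
  endfacet
  facet normal 0.1598 -0.7245 0.6705
    outer loop
      vertex 6.2 0.2 0.0
      vertex 13.0 1.7 0.0
      vertex 8.0 8.0 8.0
    endloop
  endfacet
  facet normal 0.6701 -0.3191 0.6701
    outer loop
      vertex 13.0 1.7 0.0
      vertex 16.0 8.0 0.0
      vertex 8.0 8.0 8.0
    endloop
  endfacet
endsolid part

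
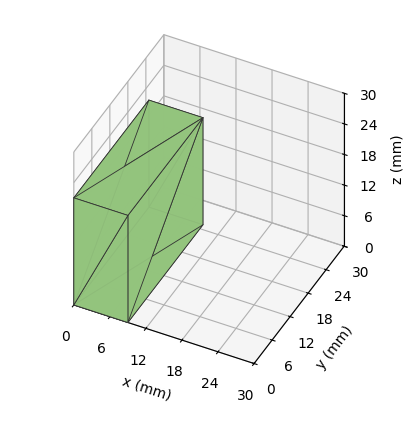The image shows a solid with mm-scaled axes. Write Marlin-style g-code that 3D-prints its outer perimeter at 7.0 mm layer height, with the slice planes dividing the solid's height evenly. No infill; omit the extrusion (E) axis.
Reading the render: the shape is a rectangular box, roughly 9 × 25 mm footprint and 21 mm tall (dimensions read to the nearest mm from the axis ticks). For the g-code, the solid's height is divided into equal slices at the stated Δz and each level perimeter traced with G1 moves after a G0 lift.

; perimeter-only toolpath
G21 ; units = mm
G90 ; absolute positioning
G28 ; home
; layer 1
G0 Z7.0
G0 X0.0 Y0.0
G1 X9.0 Y0.0
G1 X9.0 Y25.0
G1 X0.0 Y25.0
G1 X0.0 Y0.0
; layer 2
G0 Z14.0
G0 X0.0 Y0.0
G1 X9.0 Y0.0
G1 X9.0 Y25.0
G1 X0.0 Y25.0
G1 X0.0 Y0.0
; layer 3
G0 Z21.0
G0 X0.0 Y0.0
G1 X9.0 Y0.0
G1 X9.0 Y25.0
G1 X0.0 Y25.0
G1 X0.0 Y0.0
M2 ; end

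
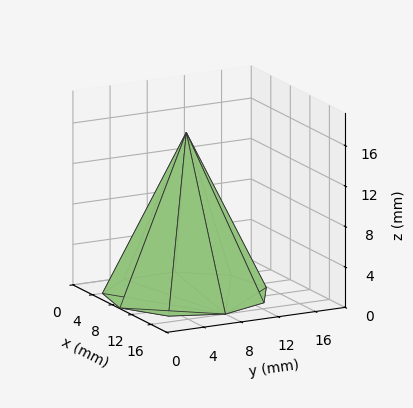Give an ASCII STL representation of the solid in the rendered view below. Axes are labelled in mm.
Reading the render: the shape is a regular 9-sided pyramid, base circumscribed radius ≈ 8 mm, apex at z ≈ 16 mm (dimensions read to the nearest mm from the axis ticks). For the STL, each face is triangulated and given an outward normal.

solid part
  facet normal 0.0000 0.0000 -1.0000
    outer loop
      vertex 9.39 15.88 0.00
      vertex 14.13 13.14 0.00
      vertex 16.00 8.00 0.00
    endloop
  endfacet
  facet normal 0.0000 0.0000 -1.0000
    outer loop
      vertex 4.00 14.93 0.00
      vertex 9.39 15.88 0.00
      vertex 16.00 8.00 0.00
    endloop
  endfacet
  facet normal 0.0000 0.0000 -1.0000
    outer loop
      vertex 0.48 10.74 0.00
      vertex 4.00 14.93 0.00
      vertex 16.00 8.00 0.00
    endloop
  endfacet
  facet normal 0.0000 0.0000 -1.0000
    outer loop
      vertex 0.48 5.26 0.00
      vertex 0.48 10.74 0.00
      vertex 16.00 8.00 0.00
    endloop
  endfacet
  facet normal 0.0000 0.0000 -1.0000
    outer loop
      vertex 4.00 1.07 0.00
      vertex 0.48 5.26 0.00
      vertex 16.00 8.00 0.00
    endloop
  endfacet
  facet normal 0.0000 0.0000 -1.0000
    outer loop
      vertex 9.39 0.12 0.00
      vertex 4.00 1.07 0.00
      vertex 16.00 8.00 0.00
    endloop
  endfacet
  facet normal 0.0000 0.0000 -1.0000
    outer loop
      vertex 14.13 2.86 0.00
      vertex 9.39 0.12 0.00
      vertex 16.00 8.00 0.00
    endloop
  endfacet
  facet normal 0.8505 0.3094 0.4253
    outer loop
      vertex 16.00 8.00 0.00
      vertex 14.13 13.14 0.00
      vertex 8.00 8.00 16.00
    endloop
  endfacet
  facet normal 0.4530 0.7836 0.4253
    outer loop
      vertex 14.13 13.14 0.00
      vertex 9.39 15.88 0.00
      vertex 8.00 8.00 16.00
    endloop
  endfacet
  facet normal -0.1571 0.8913 0.4253
    outer loop
      vertex 9.39 15.88 0.00
      vertex 4.00 14.93 0.00
      vertex 8.00 8.00 16.00
    endloop
  endfacet
  facet normal -0.6929 0.5821 0.4254
    outer loop
      vertex 4.00 14.93 0.00
      vertex 0.48 10.74 0.00
      vertex 8.00 8.00 16.00
    endloop
  endfacet
  facet normal -0.9050 0.0000 0.4254
    outer loop
      vertex 0.48 10.74 0.00
      vertex 0.48 5.26 0.00
      vertex 8.00 8.00 16.00
    endloop
  endfacet
  facet normal -0.6929 -0.5821 0.4254
    outer loop
      vertex 0.48 5.26 0.00
      vertex 4.00 1.07 0.00
      vertex 8.00 8.00 16.00
    endloop
  endfacet
  facet normal -0.1571 -0.8913 0.4253
    outer loop
      vertex 4.00 1.07 0.00
      vertex 9.39 0.12 0.00
      vertex 8.00 8.00 16.00
    endloop
  endfacet
  facet normal 0.4530 -0.7836 0.4253
    outer loop
      vertex 9.39 0.12 0.00
      vertex 14.13 2.86 0.00
      vertex 8.00 8.00 16.00
    endloop
  endfacet
  facet normal 0.8505 -0.3094 0.4253
    outer loop
      vertex 14.13 2.86 0.00
      vertex 16.00 8.00 0.00
      vertex 8.00 8.00 16.00
    endloop
  endfacet
endsolid part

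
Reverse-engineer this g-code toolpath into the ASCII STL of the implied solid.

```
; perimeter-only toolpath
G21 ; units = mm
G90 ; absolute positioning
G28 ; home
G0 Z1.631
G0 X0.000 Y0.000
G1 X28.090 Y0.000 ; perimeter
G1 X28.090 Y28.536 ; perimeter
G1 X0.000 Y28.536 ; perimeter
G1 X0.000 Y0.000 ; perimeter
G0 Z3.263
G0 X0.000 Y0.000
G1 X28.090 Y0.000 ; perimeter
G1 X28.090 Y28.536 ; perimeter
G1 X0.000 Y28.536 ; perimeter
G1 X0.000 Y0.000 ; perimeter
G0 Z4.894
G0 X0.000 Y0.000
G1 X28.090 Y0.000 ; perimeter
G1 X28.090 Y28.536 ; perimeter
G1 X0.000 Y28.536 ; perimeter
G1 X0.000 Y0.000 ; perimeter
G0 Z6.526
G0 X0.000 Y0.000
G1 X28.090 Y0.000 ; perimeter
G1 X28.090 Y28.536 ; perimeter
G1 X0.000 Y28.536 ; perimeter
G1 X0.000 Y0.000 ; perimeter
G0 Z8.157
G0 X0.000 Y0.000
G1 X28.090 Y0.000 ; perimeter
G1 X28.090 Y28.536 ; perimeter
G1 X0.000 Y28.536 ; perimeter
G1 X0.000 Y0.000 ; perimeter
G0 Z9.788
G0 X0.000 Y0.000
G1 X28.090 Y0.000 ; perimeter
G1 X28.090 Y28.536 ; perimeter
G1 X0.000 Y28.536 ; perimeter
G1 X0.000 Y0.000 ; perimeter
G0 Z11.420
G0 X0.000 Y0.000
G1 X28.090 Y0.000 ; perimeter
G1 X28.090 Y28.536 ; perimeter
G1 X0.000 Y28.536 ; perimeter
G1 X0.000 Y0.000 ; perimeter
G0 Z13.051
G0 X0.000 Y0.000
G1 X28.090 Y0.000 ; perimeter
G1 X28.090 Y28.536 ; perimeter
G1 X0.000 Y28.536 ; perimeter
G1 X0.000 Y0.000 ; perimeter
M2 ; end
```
solid part
  facet normal 0.0000 0.0000 -1.0000
    outer loop
      vertex 28.090 28.536 0.000
      vertex 28.090 0.000 0.000
      vertex 0.000 0.000 0.000
    endloop
  endfacet
  facet normal 0.0000 0.0000 -1.0000
    outer loop
      vertex 0.000 28.536 0.000
      vertex 28.090 28.536 0.000
      vertex 0.000 0.000 0.000
    endloop
  endfacet
  facet normal 0.0000 0.0000 1.0000
    outer loop
      vertex 0.000 0.000 13.051
      vertex 28.090 0.000 13.051
      vertex 28.090 28.536 13.051
    endloop
  endfacet
  facet normal 0.0000 0.0000 1.0000
    outer loop
      vertex 0.000 0.000 13.051
      vertex 28.090 28.536 13.051
      vertex 0.000 28.536 13.051
    endloop
  endfacet
  facet normal 0.0000 -1.0000 0.0000
    outer loop
      vertex 0.000 0.000 0.000
      vertex 28.090 0.000 0.000
      vertex 28.090 0.000 13.051
    endloop
  endfacet
  facet normal 0.0000 -1.0000 0.0000
    outer loop
      vertex 0.000 0.000 0.000
      vertex 28.090 0.000 13.051
      vertex 0.000 0.000 13.051
    endloop
  endfacet
  facet normal 0.0000 1.0000 0.0000
    outer loop
      vertex 28.090 28.536 13.051
      vertex 28.090 28.536 0.000
      vertex 0.000 28.536 0.000
    endloop
  endfacet
  facet normal 0.0000 1.0000 0.0000
    outer loop
      vertex 0.000 28.536 13.051
      vertex 28.090 28.536 13.051
      vertex 0.000 28.536 0.000
    endloop
  endfacet
  facet normal -1.0000 0.0000 0.0000
    outer loop
      vertex 0.000 28.536 13.051
      vertex 0.000 28.536 0.000
      vertex 0.000 0.000 0.000
    endloop
  endfacet
  facet normal -1.0000 0.0000 0.0000
    outer loop
      vertex 0.000 0.000 13.051
      vertex 0.000 28.536 13.051
      vertex 0.000 0.000 0.000
    endloop
  endfacet
  facet normal 1.0000 0.0000 0.0000
    outer loop
      vertex 28.090 0.000 0.000
      vertex 28.090 28.536 0.000
      vertex 28.090 28.536 13.051
    endloop
  endfacet
  facet normal 1.0000 0.0000 0.0000
    outer loop
      vertex 28.090 0.000 0.000
      vertex 28.090 28.536 13.051
      vertex 28.090 0.000 13.051
    endloop
  endfacet
endsolid part

The G0 Z moves step by Δz≈1.631 mm. Every layer's G1 loop is the same polygon, so the solid is a straight extrusion of it from z=0 to z≈13.1. Closing with flat bottom and top caps and triangulating gives 12 facets — a rectangular box, roughly 28.1 × 28.5 mm footprint and 13.1 mm tall.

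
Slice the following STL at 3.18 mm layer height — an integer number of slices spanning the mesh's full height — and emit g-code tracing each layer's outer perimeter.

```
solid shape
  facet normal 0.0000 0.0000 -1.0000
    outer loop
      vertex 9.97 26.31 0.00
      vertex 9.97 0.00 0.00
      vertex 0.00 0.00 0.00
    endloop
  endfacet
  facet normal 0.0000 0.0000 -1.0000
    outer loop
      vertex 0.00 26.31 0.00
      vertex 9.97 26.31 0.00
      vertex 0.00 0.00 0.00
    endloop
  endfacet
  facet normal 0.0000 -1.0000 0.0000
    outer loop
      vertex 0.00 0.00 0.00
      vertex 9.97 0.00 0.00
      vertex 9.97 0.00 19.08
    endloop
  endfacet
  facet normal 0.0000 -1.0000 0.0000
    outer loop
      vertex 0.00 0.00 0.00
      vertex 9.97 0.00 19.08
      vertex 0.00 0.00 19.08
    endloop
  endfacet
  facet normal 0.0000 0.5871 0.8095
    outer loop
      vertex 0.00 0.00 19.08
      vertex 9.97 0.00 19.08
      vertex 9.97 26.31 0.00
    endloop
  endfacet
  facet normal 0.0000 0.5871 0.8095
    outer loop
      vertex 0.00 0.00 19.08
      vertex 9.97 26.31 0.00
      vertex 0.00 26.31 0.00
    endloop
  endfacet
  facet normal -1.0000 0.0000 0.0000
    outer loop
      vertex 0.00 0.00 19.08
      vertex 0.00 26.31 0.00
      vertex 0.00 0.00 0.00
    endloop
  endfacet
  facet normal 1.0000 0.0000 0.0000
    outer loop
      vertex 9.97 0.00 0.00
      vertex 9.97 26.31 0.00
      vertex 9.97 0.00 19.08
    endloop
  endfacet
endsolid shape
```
; perimeter-only toolpath
G21 ; units = mm
G90 ; absolute positioning
G28 ; home
; layer 1
G0 Z3.18
G0 X0.00 Y0.00
G1 X9.97 Y0.00
G1 X9.97 Y21.93
G1 X0.00 Y21.93
G1 X0.00 Y0.00
; layer 2
G0 Z6.36
G0 X0.00 Y0.00
G1 X9.97 Y0.00
G1 X9.97 Y17.54
G1 X0.00 Y17.54
G1 X0.00 Y0.00
; layer 3
G0 Z9.54
G0 X0.00 Y0.00
G1 X9.97 Y0.00
G1 X9.97 Y13.15
G1 X0.00 Y13.15
G1 X0.00 Y0.00
; layer 4
G0 Z12.72
G0 X0.00 Y0.00
G1 X9.97 Y0.00
G1 X9.97 Y8.77
G1 X0.00 Y8.77
G1 X0.00 Y0.00
; layer 5
G0 Z15.90
G0 X0.00 Y0.00
G1 X9.97 Y0.00
G1 X9.97 Y4.38
G1 X0.00 Y4.38
G1 X0.00 Y0.00
M2 ; end

The solid is a wedge (ramp): 9.97 × 26.3 mm base, rising to 19.1 mm along the y=0 edge and sloping linearly to z=0 at y=26.3. Slicing at Δz = 3.18 mm — 6 equal slices spanning the solid's height, so layer i sits at z = i·h/6 — gives 5 non-empty perimeters. Each is a 4-segment closed polygon; G0 lifts to the layer z and rapids to the start vertex, then G1 traces the edges. The cross-section shrinks linearly with z (the slice at the apex is degenerate and omitted).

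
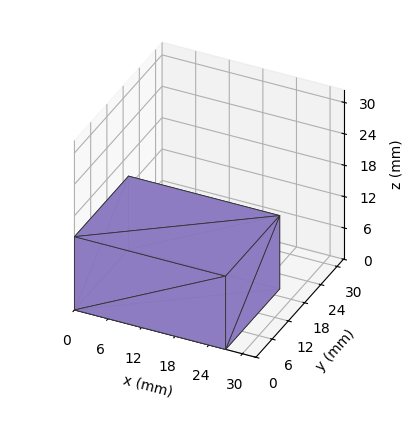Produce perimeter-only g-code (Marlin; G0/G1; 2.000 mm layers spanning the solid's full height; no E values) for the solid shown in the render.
Reading the render: the shape is a rectangular box, roughly 27 × 20 mm footprint and 14 mm tall (dimensions read to the nearest mm from the axis ticks). For the g-code, the solid's height is divided into equal slices at the stated Δz and each level perimeter traced with G1 moves after a G0 lift.

; perimeter-only toolpath
G21 ; units = mm
G90 ; absolute positioning
G28 ; home
; layer 1
G0 Z2.000
G0 X0.000 Y0.000
G1 X27.000 Y0.000
G1 X27.000 Y20.000
G1 X0.000 Y20.000
G1 X0.000 Y0.000
; layer 2
G0 Z4.000
G0 X0.000 Y0.000
G1 X27.000 Y0.000
G1 X27.000 Y20.000
G1 X0.000 Y20.000
G1 X0.000 Y0.000
; layer 3
G0 Z6.000
G0 X0.000 Y0.000
G1 X27.000 Y0.000
G1 X27.000 Y20.000
G1 X0.000 Y20.000
G1 X0.000 Y0.000
; layer 4
G0 Z8.000
G0 X0.000 Y0.000
G1 X27.000 Y0.000
G1 X27.000 Y20.000
G1 X0.000 Y20.000
G1 X0.000 Y0.000
; layer 5
G0 Z10.000
G0 X0.000 Y0.000
G1 X27.000 Y0.000
G1 X27.000 Y20.000
G1 X0.000 Y20.000
G1 X0.000 Y0.000
; layer 6
G0 Z12.000
G0 X0.000 Y0.000
G1 X27.000 Y0.000
G1 X27.000 Y20.000
G1 X0.000 Y20.000
G1 X0.000 Y0.000
; layer 7
G0 Z14.000
G0 X0.000 Y0.000
G1 X27.000 Y0.000
G1 X27.000 Y20.000
G1 X0.000 Y20.000
G1 X0.000 Y0.000
M2 ; end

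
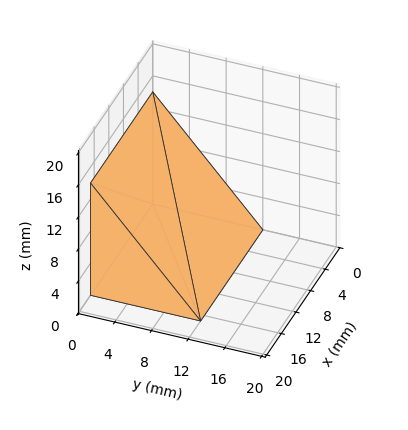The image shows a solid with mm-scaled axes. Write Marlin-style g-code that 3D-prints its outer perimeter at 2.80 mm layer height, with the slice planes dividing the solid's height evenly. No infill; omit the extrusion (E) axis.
Reading the render: the shape is a wedge (ramp): 17 × 12 mm base, rising to 14 mm along the y=0 edge and sloping linearly to z=0 at y=12 (dimensions read to the nearest mm from the axis ticks). For the g-code, the solid's height is divided into equal slices at the stated Δz and each level perimeter traced with G1 moves after a G0 lift.

; perimeter-only toolpath
G21 ; units = mm
G90 ; absolute positioning
G28 ; home
; layer 1
G0 Z2.80
G0 X0.00 Y0.00
G1 X17.00 Y0.00
G1 X17.00 Y9.60
G1 X0.00 Y9.60
G1 X0.00 Y0.00
; layer 2
G0 Z5.60
G0 X0.00 Y0.00
G1 X17.00 Y0.00
G1 X17.00 Y7.20
G1 X0.00 Y7.20
G1 X0.00 Y0.00
; layer 3
G0 Z8.40
G0 X0.00 Y0.00
G1 X17.00 Y0.00
G1 X17.00 Y4.80
G1 X0.00 Y4.80
G1 X0.00 Y0.00
; layer 4
G0 Z11.20
G0 X0.00 Y0.00
G1 X17.00 Y0.00
G1 X17.00 Y2.40
G1 X0.00 Y2.40
G1 X0.00 Y0.00
M2 ; end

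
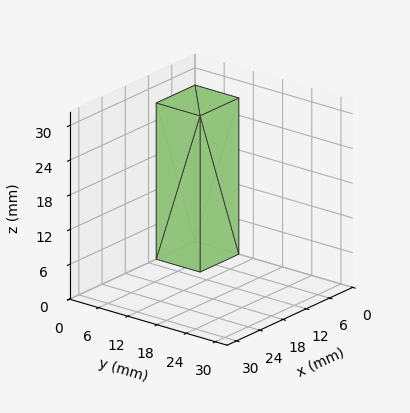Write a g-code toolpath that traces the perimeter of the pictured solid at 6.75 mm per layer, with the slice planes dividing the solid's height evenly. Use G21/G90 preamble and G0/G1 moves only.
Reading the render: the shape is a rectangular box, roughly 10 × 9 mm footprint and 27 mm tall (dimensions read to the nearest mm from the axis ticks). For the g-code, the solid's height is divided into equal slices at the stated Δz and each level perimeter traced with G1 moves after a G0 lift.

; perimeter-only toolpath
G21 ; units = mm
G90 ; absolute positioning
G28 ; home
; layer 1
G0 Z6.75
G0 X0.00 Y0.00
G1 X10.00 Y0.00
G1 X10.00 Y9.00
G1 X0.00 Y9.00
G1 X0.00 Y0.00
; layer 2
G0 Z13.50
G0 X0.00 Y0.00
G1 X10.00 Y0.00
G1 X10.00 Y9.00
G1 X0.00 Y9.00
G1 X0.00 Y0.00
; layer 3
G0 Z20.25
G0 X0.00 Y0.00
G1 X10.00 Y0.00
G1 X10.00 Y9.00
G1 X0.00 Y9.00
G1 X0.00 Y0.00
; layer 4
G0 Z27.00
G0 X0.00 Y0.00
G1 X10.00 Y0.00
G1 X10.00 Y9.00
G1 X0.00 Y9.00
G1 X0.00 Y0.00
M2 ; end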